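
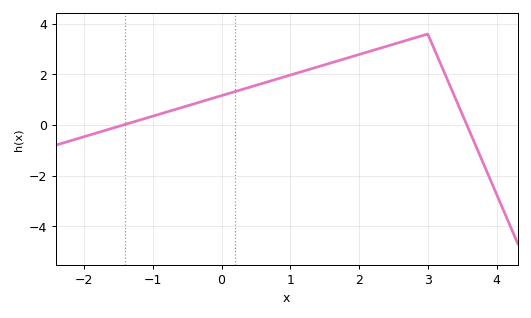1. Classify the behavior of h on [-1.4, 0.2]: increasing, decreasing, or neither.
increasing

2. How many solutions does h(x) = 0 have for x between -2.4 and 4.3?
2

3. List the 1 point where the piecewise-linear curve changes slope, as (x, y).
(3, 3.6)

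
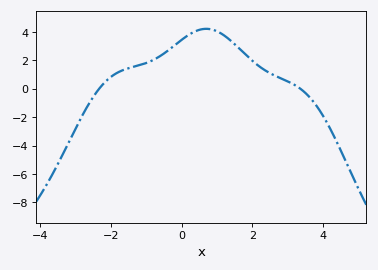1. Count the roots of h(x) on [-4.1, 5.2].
2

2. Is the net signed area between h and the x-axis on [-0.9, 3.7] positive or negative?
positive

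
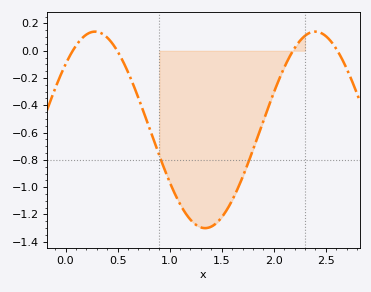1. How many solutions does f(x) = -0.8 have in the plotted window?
2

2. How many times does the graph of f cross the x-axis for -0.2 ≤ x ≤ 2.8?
4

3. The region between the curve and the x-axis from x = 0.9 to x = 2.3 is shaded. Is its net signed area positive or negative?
negative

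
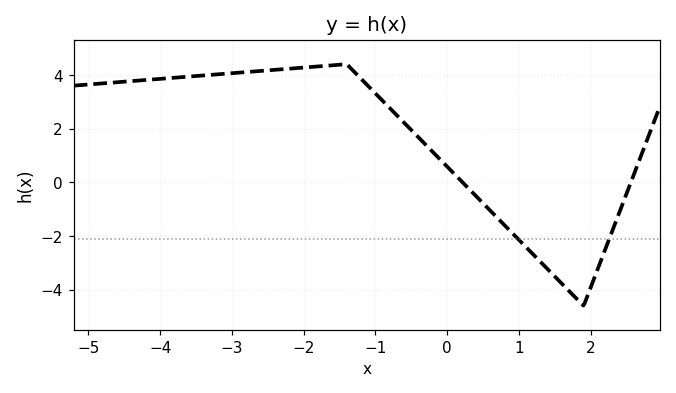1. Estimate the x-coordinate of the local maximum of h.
-1.4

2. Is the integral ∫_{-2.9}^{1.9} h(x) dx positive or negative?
positive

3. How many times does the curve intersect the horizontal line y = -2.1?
2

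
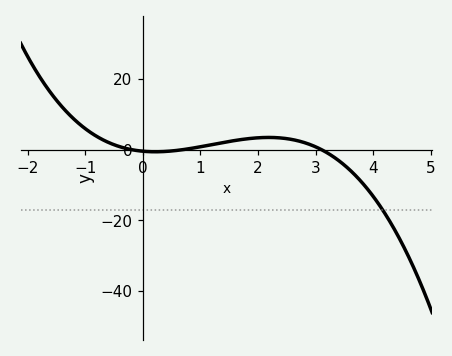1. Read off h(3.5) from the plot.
-4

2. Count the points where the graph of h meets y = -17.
1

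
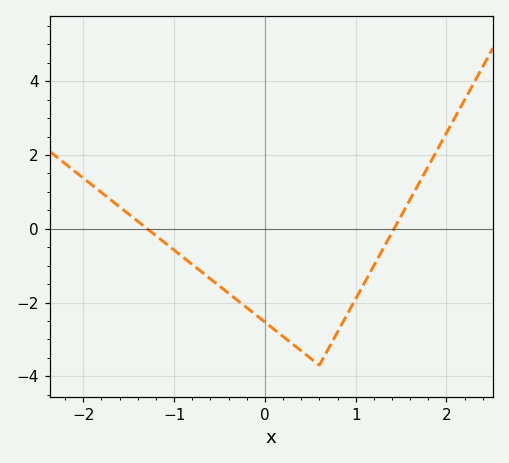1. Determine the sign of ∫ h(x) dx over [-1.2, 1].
negative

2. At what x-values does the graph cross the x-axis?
-1.3, 1.4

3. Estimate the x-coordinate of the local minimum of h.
0.6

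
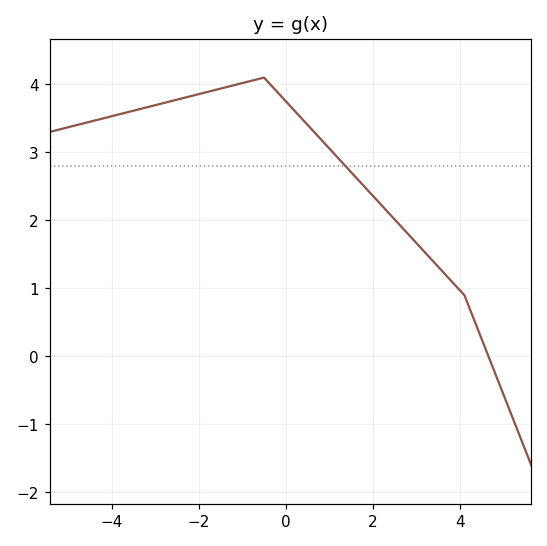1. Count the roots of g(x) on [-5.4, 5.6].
1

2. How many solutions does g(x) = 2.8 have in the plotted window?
1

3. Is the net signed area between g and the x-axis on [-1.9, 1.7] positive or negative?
positive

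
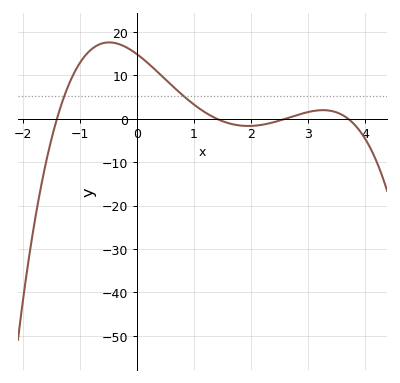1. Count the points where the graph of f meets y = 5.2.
2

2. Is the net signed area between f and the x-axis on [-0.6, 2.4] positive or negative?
positive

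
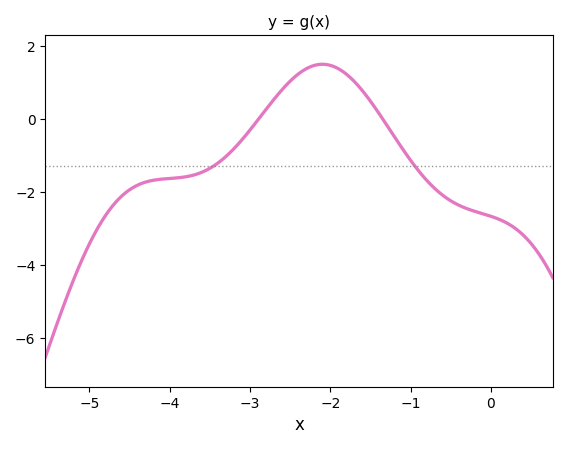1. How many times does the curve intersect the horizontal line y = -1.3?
2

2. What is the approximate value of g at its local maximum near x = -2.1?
1.4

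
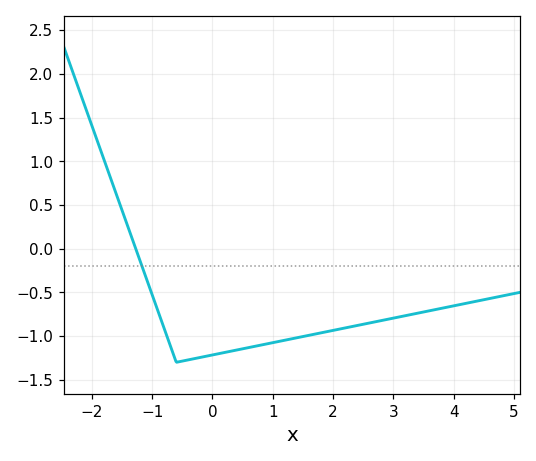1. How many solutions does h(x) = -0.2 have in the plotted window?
1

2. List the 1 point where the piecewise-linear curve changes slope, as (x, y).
(-0.6, -1.3)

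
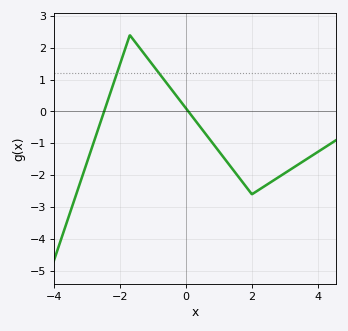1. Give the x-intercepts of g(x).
-2.48, 0.076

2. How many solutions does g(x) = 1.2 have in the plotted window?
2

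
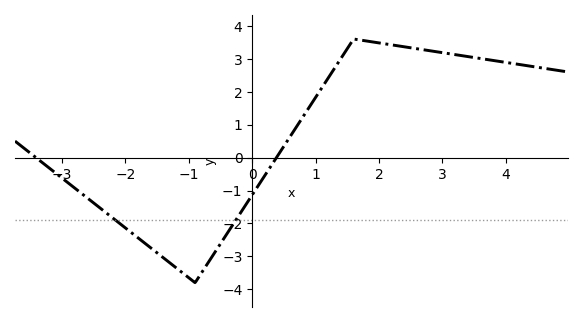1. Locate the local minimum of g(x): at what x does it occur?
-1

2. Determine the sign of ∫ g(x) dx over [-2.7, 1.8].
negative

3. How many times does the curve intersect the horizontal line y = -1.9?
2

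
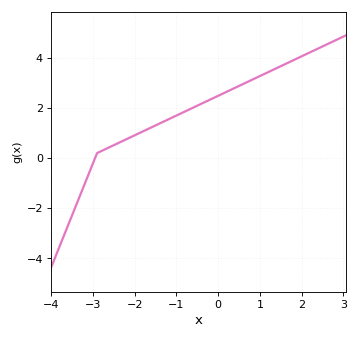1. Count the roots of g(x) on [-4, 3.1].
1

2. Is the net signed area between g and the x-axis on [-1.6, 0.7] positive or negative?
positive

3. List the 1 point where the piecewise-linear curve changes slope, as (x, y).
(-2.9, 0.2)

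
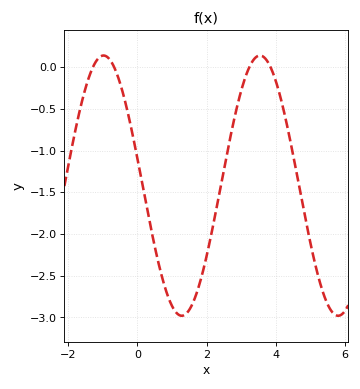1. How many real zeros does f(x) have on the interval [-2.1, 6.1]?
4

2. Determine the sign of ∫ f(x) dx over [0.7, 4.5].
negative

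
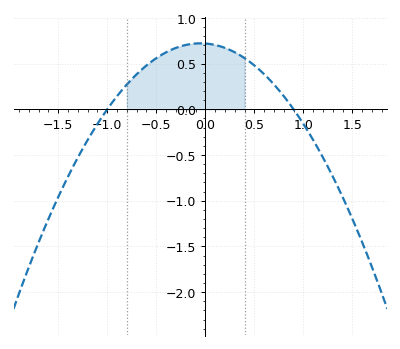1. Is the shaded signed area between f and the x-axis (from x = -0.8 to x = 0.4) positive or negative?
positive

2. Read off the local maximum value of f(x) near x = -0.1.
0.7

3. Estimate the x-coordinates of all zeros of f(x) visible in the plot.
-1, 0.9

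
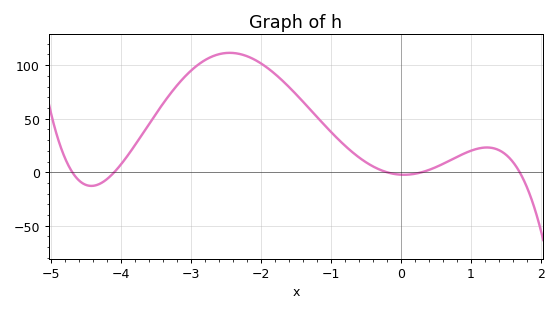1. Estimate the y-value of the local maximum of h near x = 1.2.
23.1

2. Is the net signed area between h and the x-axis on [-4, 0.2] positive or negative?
positive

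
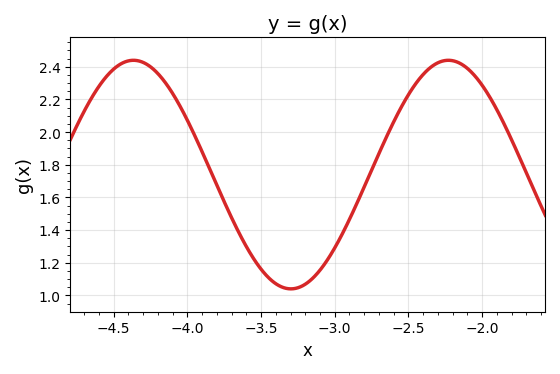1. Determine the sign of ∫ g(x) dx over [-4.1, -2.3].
positive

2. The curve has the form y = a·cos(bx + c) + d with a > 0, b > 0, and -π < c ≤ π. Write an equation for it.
y = 0.7cos(2.9x + 0.27) + 1.74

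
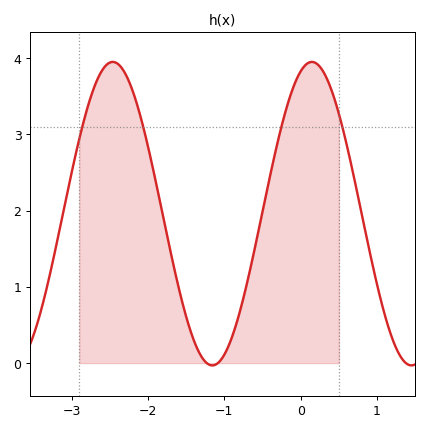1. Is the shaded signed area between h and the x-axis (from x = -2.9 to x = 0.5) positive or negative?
positive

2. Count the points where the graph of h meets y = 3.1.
4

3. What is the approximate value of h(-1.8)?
1.9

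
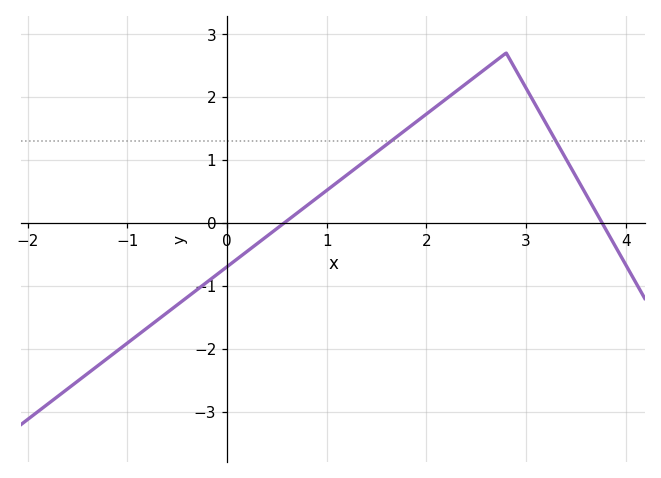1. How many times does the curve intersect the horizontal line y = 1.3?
2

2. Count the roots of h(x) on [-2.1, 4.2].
2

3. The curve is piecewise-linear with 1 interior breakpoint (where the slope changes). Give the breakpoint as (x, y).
(2.8, 2.7)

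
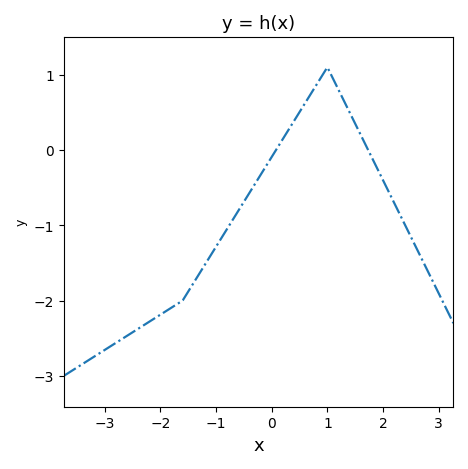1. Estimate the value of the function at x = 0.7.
0.7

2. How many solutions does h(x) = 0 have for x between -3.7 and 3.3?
2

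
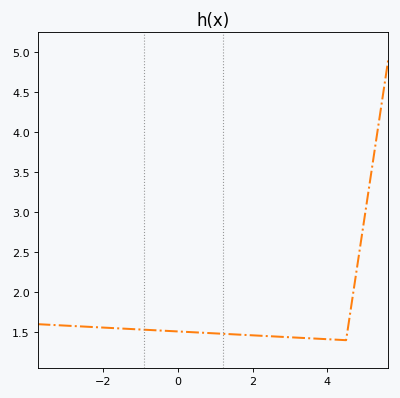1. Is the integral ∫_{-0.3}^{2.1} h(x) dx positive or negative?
positive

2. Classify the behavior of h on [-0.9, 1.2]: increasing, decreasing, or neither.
decreasing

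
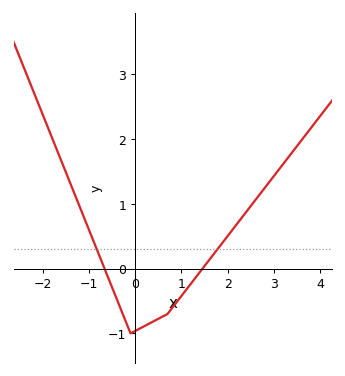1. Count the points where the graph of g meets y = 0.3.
2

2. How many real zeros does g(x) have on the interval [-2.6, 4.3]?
2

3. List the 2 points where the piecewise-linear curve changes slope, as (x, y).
(-0.1, -1); (0.7, -0.7)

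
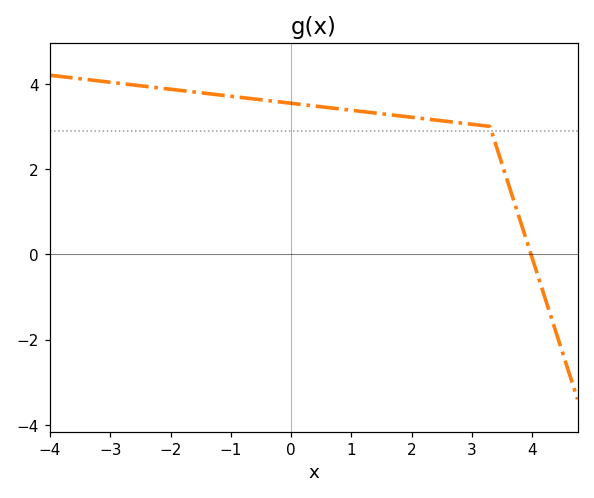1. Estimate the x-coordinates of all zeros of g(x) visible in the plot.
4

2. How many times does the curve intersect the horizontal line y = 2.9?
1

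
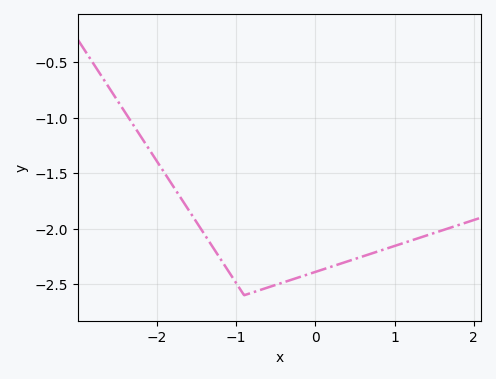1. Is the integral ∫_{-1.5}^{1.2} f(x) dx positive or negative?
negative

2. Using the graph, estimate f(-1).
-2.5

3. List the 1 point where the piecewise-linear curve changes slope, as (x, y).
(-0.9, -2.6)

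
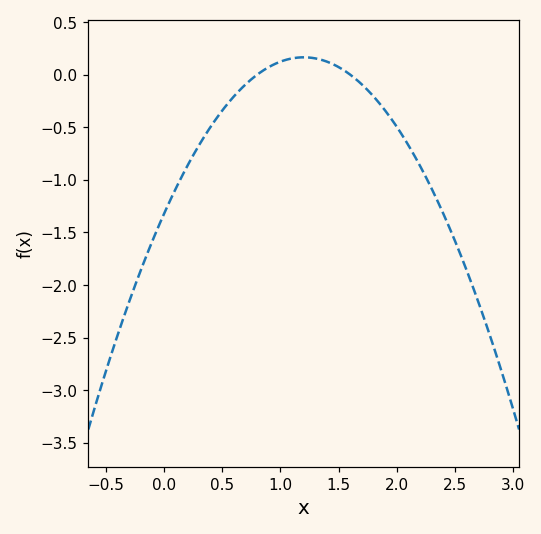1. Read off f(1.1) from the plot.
0.15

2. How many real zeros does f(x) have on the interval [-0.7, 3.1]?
2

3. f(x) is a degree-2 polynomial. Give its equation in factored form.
y = -1.03(x - 0.8)(x - 1.6)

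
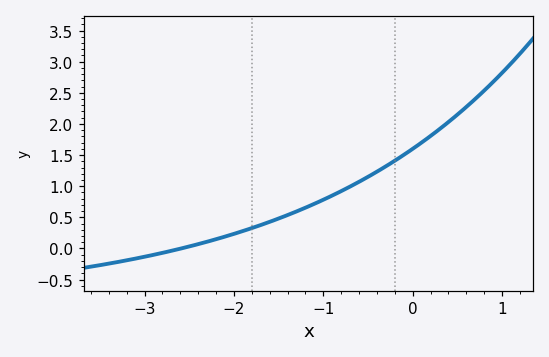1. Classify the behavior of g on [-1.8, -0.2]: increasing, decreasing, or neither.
increasing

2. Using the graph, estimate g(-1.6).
0.45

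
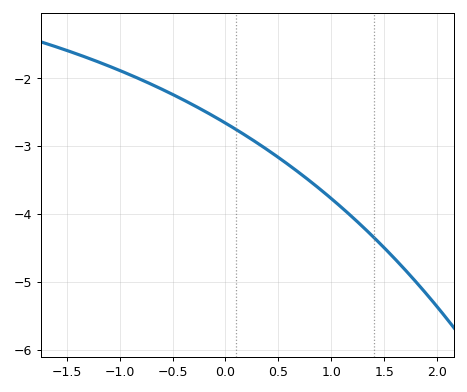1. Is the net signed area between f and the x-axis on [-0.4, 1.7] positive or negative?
negative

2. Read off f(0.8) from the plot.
-3.5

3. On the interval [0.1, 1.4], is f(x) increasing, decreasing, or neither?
decreasing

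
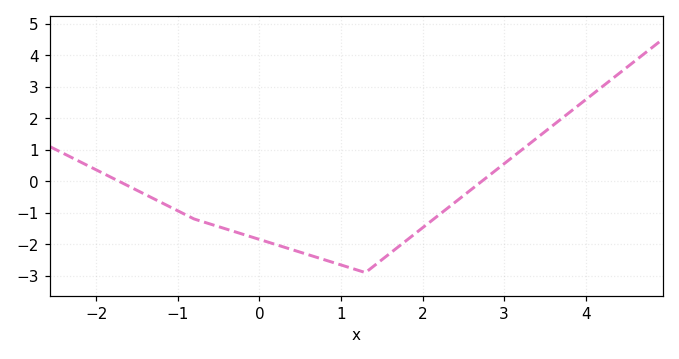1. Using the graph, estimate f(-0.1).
-1.8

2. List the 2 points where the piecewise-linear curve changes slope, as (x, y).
(-0.8, -1.2); (1.3, -2.9)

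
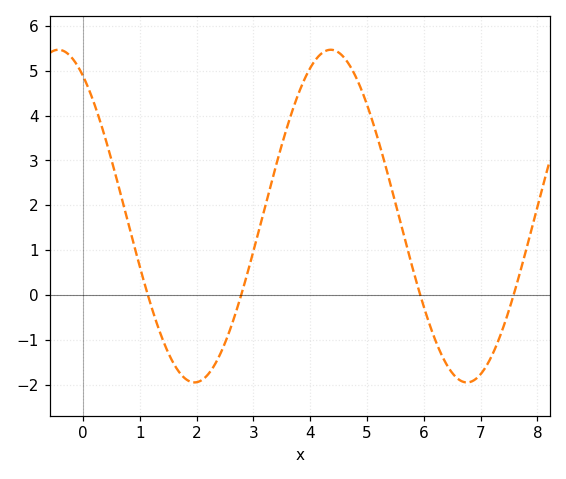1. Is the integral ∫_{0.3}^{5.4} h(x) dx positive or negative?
positive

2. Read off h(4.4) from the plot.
5.5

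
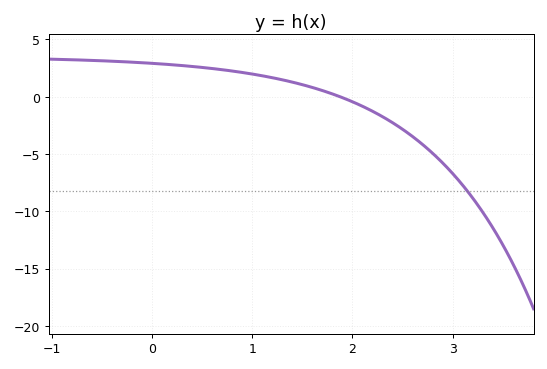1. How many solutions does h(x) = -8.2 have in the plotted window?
1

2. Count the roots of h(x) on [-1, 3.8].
1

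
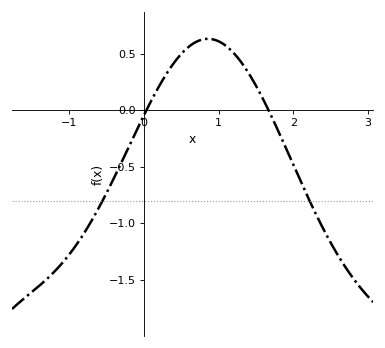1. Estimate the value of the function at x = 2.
-0.484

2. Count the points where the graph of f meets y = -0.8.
2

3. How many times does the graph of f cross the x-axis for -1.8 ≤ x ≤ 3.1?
2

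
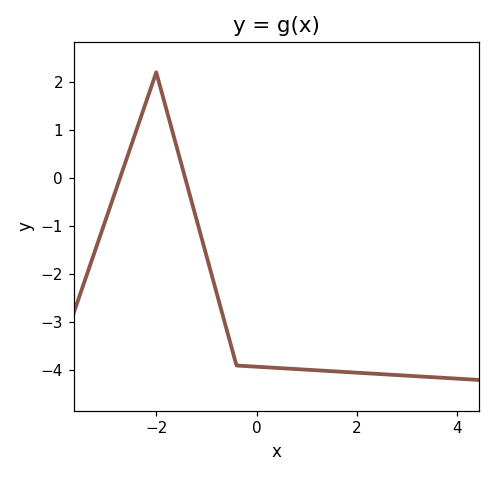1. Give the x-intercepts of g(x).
-2.72, -1.42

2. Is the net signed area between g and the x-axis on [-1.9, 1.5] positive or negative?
negative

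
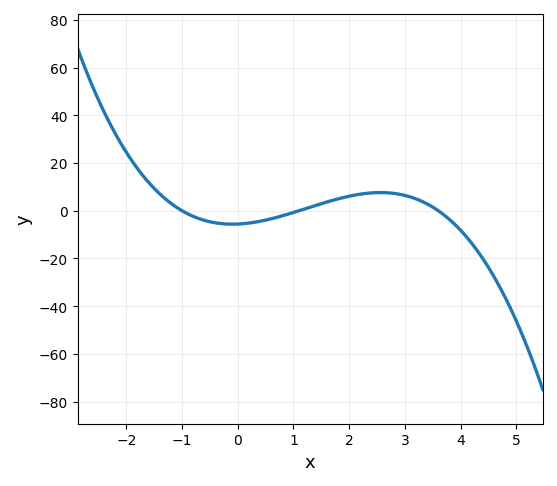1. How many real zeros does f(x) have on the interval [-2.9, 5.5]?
3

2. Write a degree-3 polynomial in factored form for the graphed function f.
y = -1.41(x + 1)(x - 1.1)(x - 3.6)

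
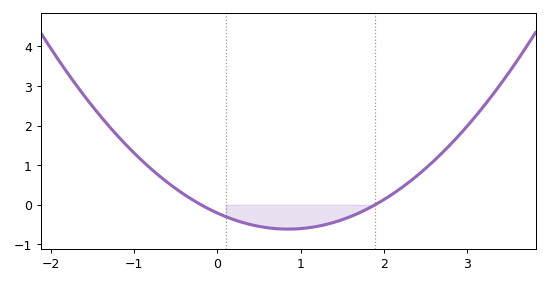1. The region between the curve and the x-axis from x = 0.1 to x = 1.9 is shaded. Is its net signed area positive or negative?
negative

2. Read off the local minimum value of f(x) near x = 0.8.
-0.6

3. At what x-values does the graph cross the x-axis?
-0.2, 1.9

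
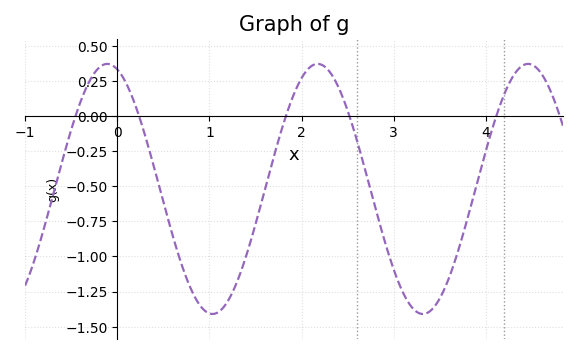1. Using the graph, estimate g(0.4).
-0.369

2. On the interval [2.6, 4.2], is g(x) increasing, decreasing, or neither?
neither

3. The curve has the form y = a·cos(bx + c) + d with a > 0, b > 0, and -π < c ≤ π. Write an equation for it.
y = 0.89cos(2.75x + 0.3) - 0.52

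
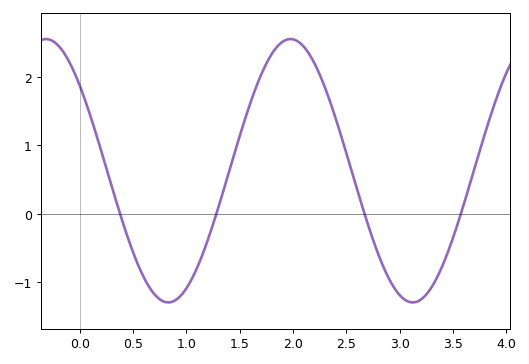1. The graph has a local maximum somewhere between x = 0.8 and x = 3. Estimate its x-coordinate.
2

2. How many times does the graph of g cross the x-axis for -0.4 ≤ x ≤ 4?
4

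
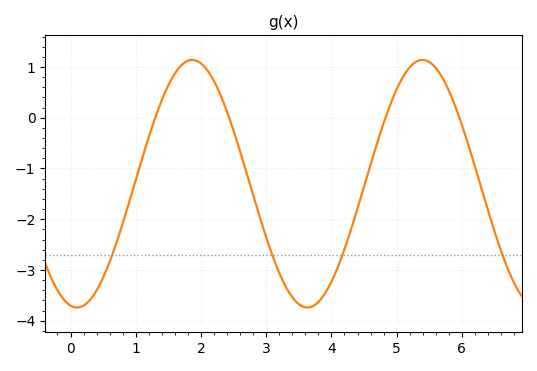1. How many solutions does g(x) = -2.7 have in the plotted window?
4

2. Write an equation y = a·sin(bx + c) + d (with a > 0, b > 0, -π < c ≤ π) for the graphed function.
y = 2.44sin(1.8x - 1.8) - 1.3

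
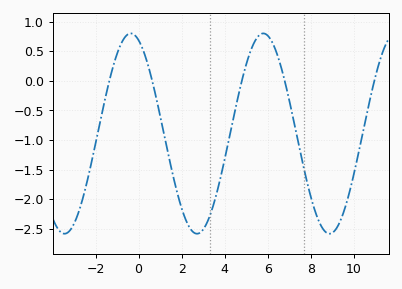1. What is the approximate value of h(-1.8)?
-0.715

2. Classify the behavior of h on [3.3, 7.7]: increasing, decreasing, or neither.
neither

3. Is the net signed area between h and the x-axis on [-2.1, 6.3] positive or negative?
negative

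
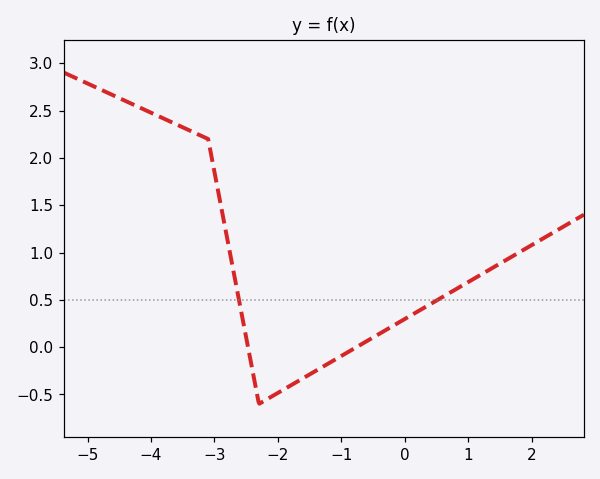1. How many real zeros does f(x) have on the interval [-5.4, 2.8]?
2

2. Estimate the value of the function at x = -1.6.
-0.327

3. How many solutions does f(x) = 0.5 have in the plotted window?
2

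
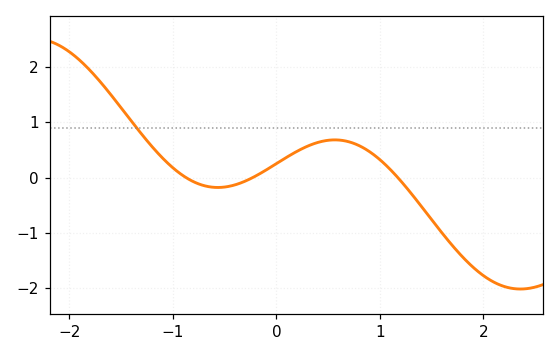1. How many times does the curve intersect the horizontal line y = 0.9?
1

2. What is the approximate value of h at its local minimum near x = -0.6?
-0.179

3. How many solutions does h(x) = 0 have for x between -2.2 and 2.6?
3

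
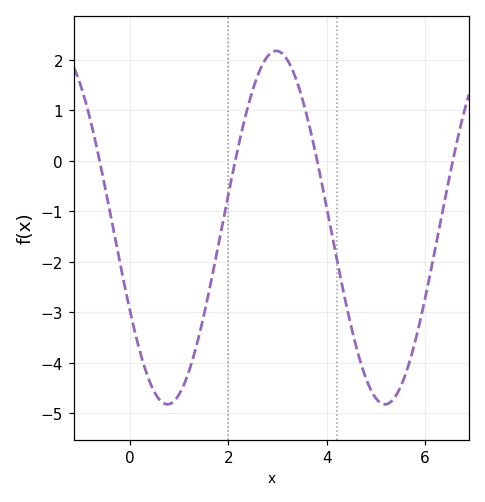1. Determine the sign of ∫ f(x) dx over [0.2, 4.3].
negative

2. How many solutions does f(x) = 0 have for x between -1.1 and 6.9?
4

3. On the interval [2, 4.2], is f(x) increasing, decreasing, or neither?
neither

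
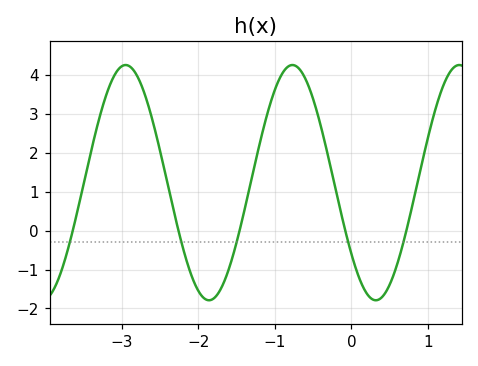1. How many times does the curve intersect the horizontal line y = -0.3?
5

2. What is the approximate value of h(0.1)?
-1.2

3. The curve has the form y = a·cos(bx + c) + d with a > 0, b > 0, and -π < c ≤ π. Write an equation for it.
y = 3.02cos(2.9x + 2.2) + 1.23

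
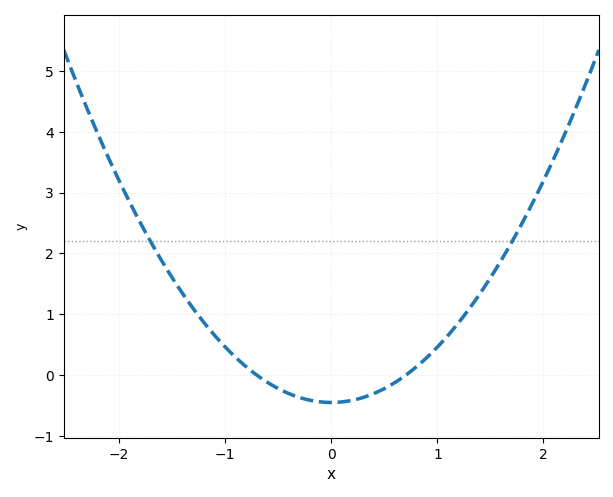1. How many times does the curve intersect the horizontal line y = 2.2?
2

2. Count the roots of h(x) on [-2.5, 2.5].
2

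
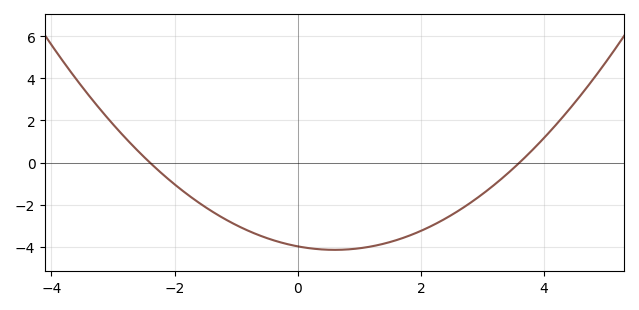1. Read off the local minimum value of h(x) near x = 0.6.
-4.2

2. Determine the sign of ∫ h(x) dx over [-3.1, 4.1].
negative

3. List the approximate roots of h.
-2.4, 3.6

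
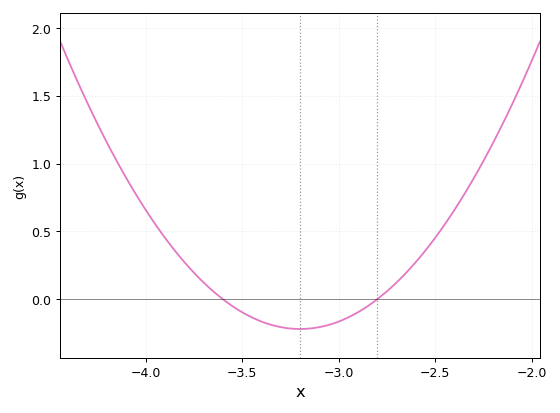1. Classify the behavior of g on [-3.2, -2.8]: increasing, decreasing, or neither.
increasing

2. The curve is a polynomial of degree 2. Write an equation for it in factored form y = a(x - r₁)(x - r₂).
y = 1.37(x + 3.6)(x + 2.8)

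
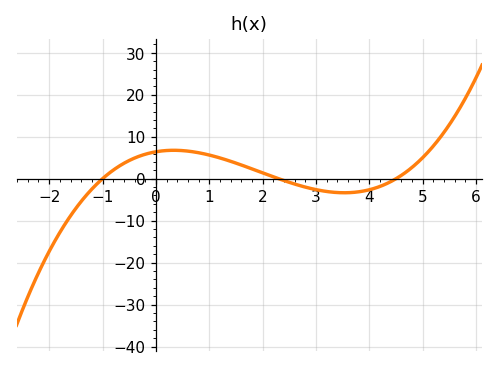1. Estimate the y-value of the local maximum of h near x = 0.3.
7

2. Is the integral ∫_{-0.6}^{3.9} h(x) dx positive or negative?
positive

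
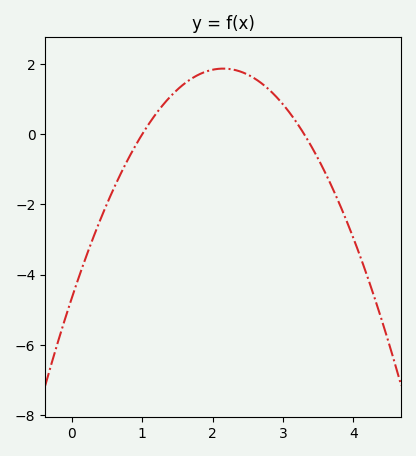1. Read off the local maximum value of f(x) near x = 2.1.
1.86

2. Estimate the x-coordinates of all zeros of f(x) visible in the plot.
1, 3.3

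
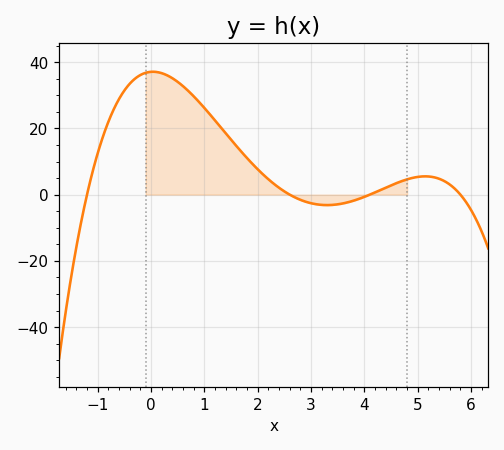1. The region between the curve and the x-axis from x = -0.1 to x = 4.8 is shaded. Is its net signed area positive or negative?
positive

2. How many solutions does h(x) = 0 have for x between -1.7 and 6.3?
4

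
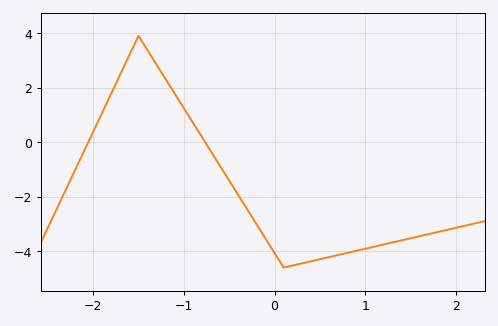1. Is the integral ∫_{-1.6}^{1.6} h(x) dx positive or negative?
negative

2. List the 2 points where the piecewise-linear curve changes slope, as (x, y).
(-1.5, 3.9); (0.1, -4.6)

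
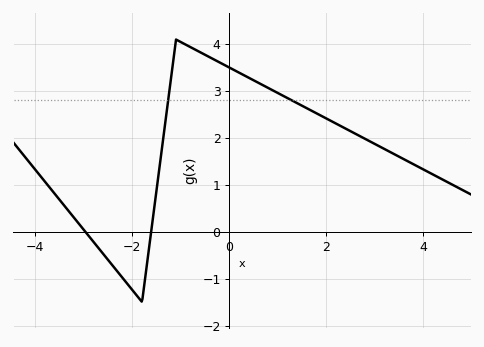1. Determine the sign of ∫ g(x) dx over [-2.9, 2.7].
positive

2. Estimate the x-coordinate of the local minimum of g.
-1.8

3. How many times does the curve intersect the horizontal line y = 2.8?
2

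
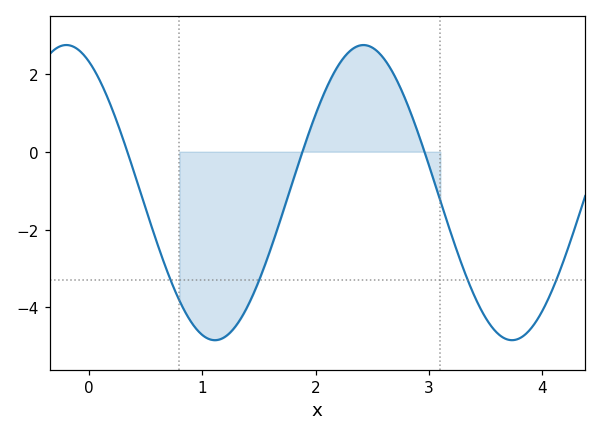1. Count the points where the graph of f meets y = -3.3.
4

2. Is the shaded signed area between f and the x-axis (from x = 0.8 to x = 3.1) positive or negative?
negative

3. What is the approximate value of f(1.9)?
0.131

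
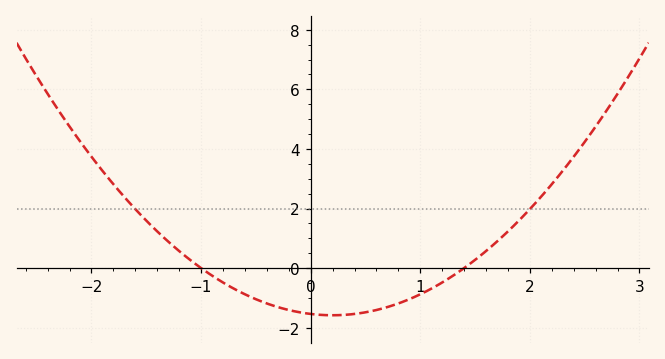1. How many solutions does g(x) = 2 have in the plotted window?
2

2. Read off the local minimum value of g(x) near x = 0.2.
-1.58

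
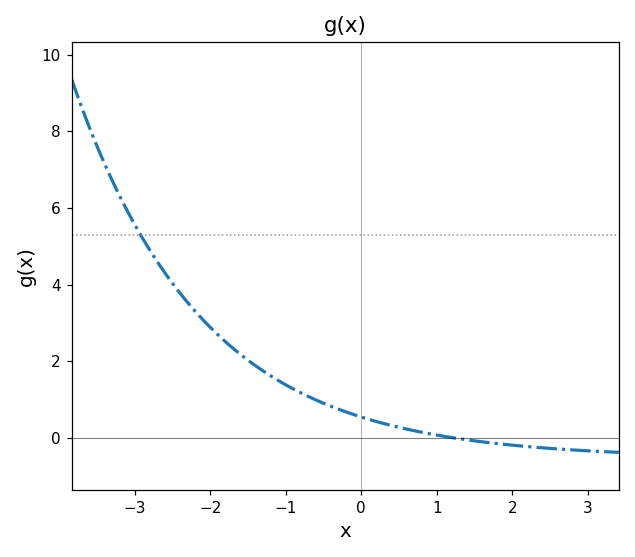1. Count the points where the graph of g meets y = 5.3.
1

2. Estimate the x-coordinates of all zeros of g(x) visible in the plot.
1.2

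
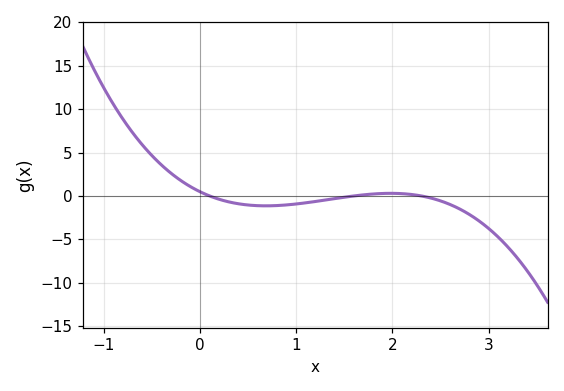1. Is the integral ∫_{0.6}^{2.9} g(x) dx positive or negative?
negative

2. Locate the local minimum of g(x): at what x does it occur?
0.7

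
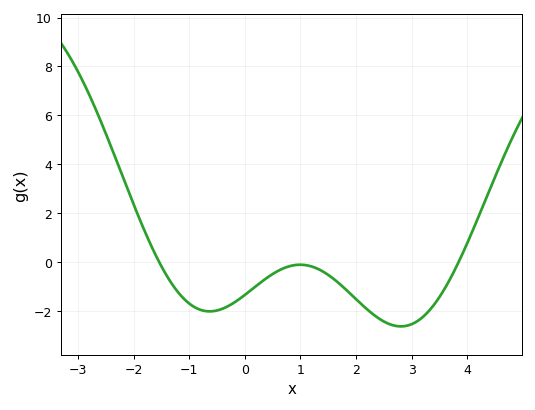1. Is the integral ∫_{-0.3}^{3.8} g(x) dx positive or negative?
negative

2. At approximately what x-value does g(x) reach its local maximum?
1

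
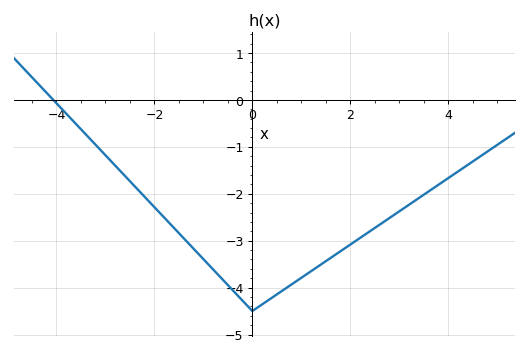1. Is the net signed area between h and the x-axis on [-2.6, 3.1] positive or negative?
negative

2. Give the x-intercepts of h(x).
-4.06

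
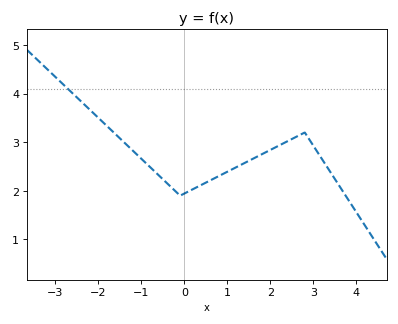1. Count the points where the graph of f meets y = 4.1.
1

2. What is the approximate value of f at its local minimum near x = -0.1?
1.9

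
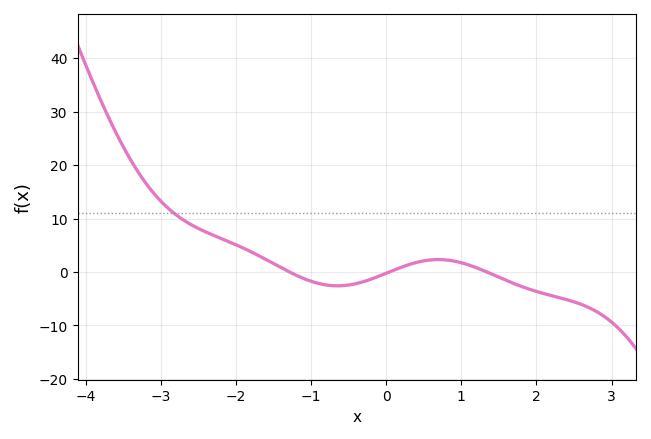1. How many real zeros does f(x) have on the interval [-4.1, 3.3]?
3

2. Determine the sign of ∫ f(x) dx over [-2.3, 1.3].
positive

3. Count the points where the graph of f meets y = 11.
1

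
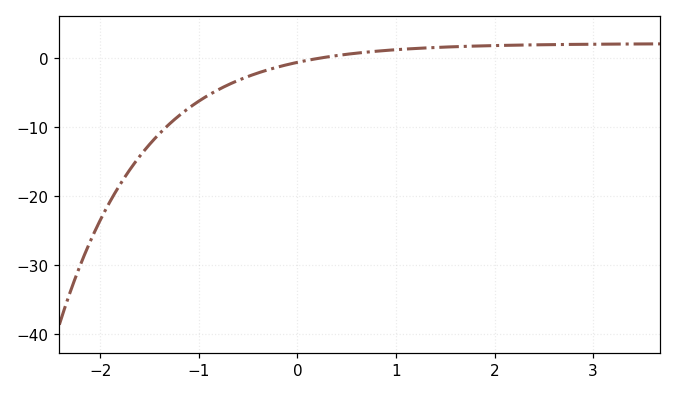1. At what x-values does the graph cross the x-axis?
0.24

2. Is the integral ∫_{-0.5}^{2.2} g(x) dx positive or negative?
positive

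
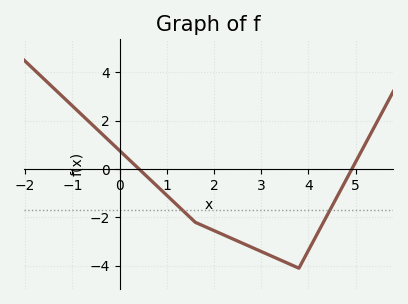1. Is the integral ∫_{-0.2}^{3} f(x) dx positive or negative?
negative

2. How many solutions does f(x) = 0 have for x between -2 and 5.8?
2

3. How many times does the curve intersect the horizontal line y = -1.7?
2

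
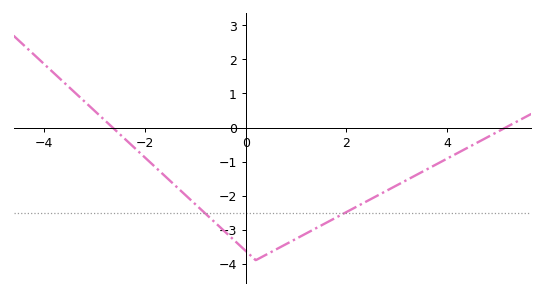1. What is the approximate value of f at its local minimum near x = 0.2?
-3.9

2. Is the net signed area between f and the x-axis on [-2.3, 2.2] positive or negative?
negative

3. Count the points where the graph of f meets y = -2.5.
2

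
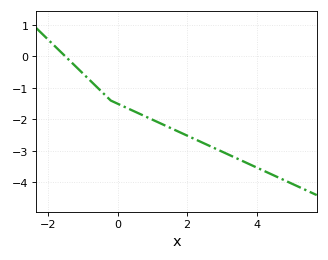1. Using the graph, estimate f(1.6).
-2.31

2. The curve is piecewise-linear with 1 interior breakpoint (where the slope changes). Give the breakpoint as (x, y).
(-0.2, -1.4)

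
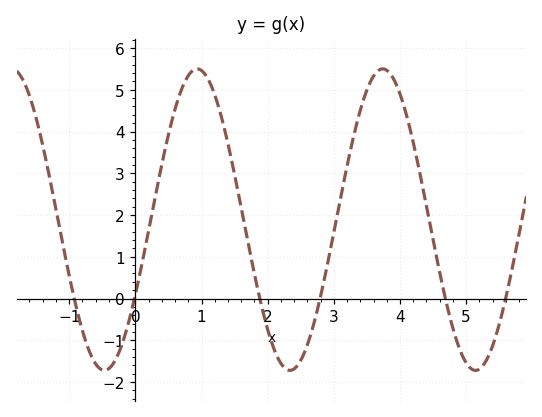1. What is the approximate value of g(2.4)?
-1.68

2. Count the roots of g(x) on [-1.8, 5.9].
6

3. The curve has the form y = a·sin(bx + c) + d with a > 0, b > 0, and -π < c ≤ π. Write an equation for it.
y = 3.61sin(2.24x - 0.522) + 1.89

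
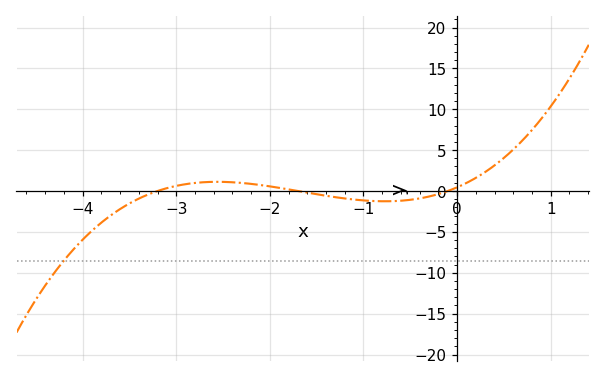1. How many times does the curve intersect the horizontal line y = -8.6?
1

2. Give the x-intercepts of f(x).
-3.2, -1.7, -0.1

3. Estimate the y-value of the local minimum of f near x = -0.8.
-1.26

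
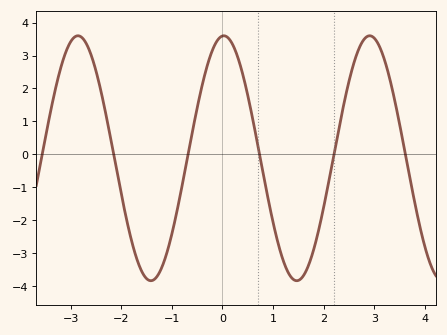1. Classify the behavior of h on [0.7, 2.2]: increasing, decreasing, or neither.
neither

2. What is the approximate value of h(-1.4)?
-3.8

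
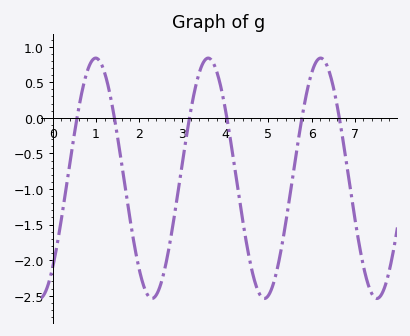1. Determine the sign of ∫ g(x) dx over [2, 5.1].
negative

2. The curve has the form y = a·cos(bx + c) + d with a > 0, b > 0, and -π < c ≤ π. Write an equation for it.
y = 1.69cos(2.4x - 2.4) - 0.85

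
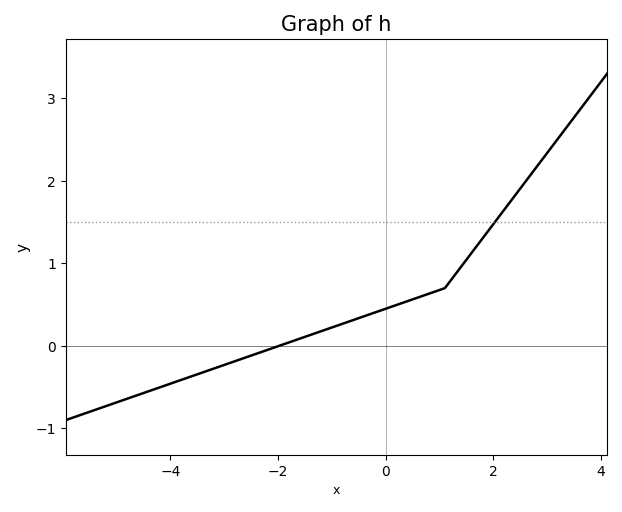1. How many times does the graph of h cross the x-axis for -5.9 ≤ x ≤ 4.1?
1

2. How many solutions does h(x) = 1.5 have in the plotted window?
1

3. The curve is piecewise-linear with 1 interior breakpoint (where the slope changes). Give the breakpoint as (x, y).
(1.1, 0.7)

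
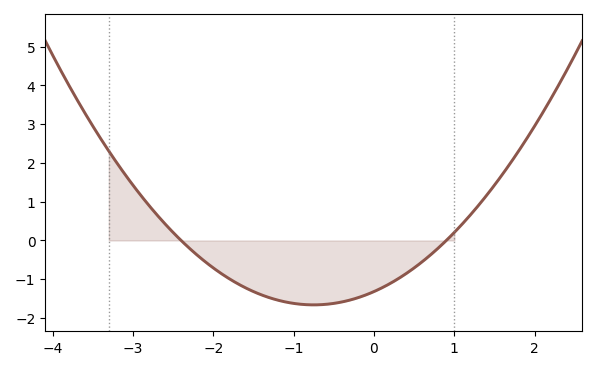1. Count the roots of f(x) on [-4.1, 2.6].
2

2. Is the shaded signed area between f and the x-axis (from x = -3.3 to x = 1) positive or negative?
negative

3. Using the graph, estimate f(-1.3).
-1.5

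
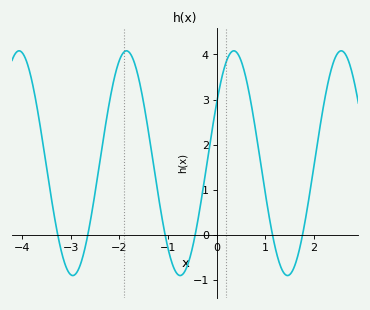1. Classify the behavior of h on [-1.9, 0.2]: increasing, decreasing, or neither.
neither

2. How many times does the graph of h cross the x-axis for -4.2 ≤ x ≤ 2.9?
6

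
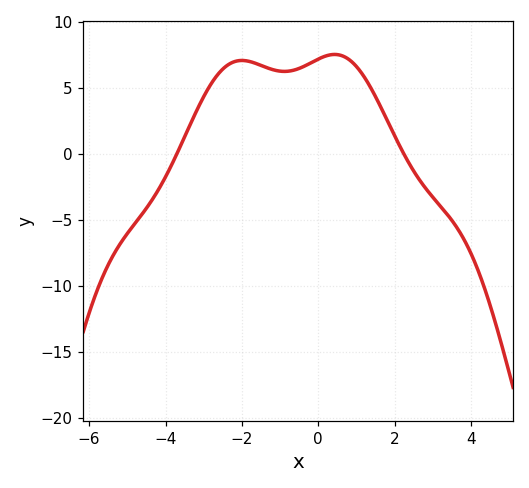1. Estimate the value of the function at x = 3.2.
-3.94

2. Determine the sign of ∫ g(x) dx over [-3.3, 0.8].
positive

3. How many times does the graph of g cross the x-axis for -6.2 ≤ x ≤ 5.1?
2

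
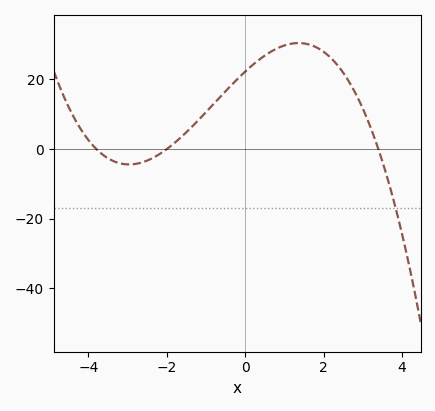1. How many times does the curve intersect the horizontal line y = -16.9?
1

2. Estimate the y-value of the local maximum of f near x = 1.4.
30.4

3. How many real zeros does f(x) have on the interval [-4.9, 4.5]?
3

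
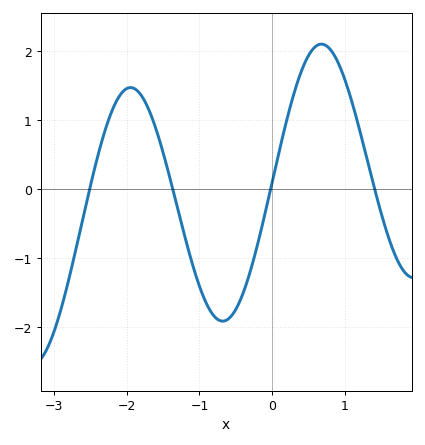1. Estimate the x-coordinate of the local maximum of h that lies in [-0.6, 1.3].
0.7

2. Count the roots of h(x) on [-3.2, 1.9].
4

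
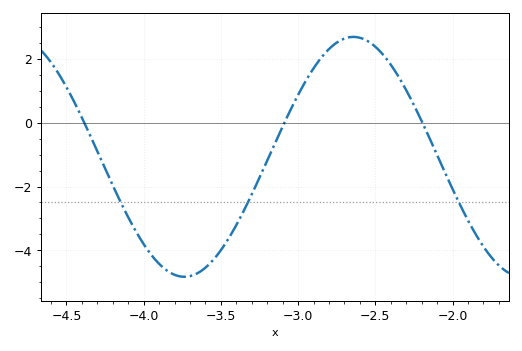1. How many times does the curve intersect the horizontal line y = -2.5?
3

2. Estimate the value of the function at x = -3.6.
-4.54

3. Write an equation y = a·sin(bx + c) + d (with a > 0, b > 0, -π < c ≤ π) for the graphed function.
y = 3.76sin(2.87x + 2.87) - 1.07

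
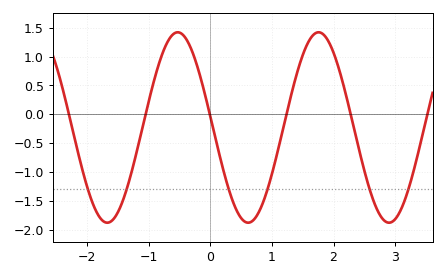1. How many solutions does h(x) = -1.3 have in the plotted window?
6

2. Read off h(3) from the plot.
-1.82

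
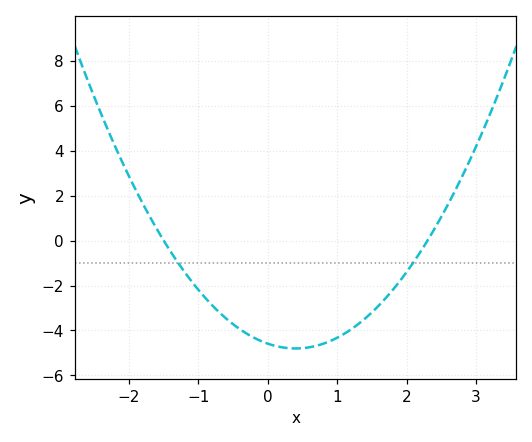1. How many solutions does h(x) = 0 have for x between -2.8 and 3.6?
2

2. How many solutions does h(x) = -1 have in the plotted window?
2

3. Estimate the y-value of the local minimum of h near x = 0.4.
-4.8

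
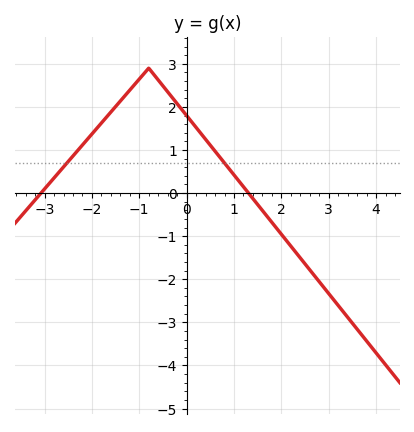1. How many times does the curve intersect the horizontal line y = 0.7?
2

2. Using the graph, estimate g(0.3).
1.4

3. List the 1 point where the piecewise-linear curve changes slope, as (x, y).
(-0.8, 2.9)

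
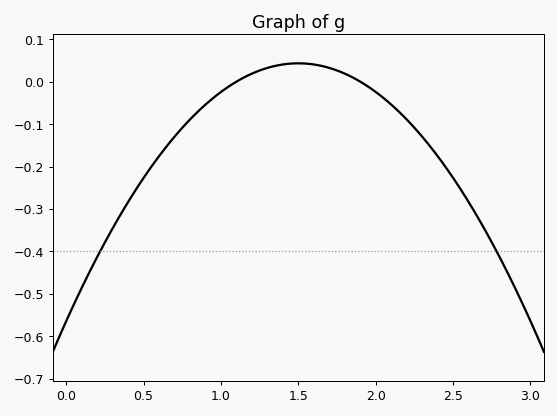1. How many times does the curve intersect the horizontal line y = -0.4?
2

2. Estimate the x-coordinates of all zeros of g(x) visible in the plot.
1.1, 1.9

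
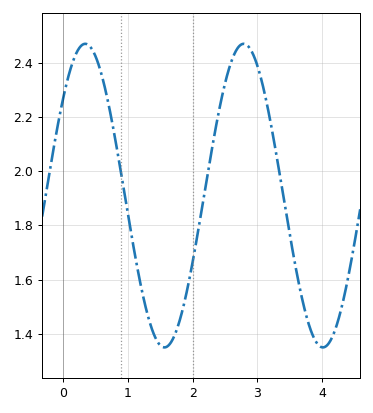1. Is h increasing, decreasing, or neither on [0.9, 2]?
neither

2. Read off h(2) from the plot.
1.66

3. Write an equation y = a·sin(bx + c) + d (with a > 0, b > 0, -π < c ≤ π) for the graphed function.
y = 0.56sin(2.6x + 0.69) + 1.91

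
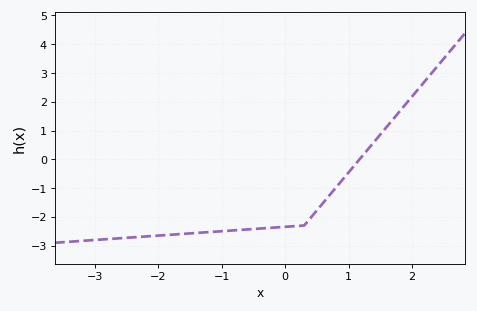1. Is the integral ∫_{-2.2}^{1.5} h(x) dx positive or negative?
negative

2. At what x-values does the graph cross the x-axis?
1.2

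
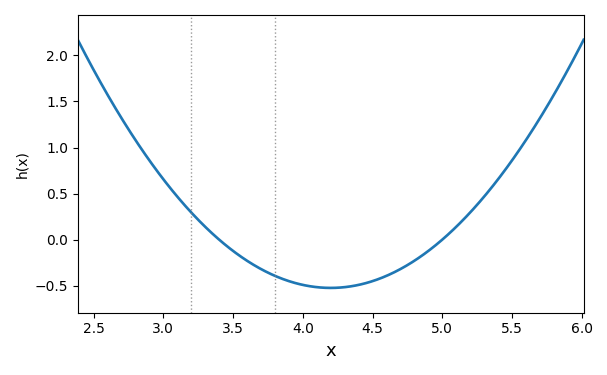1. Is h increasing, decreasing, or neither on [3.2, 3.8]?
decreasing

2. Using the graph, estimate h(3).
0.656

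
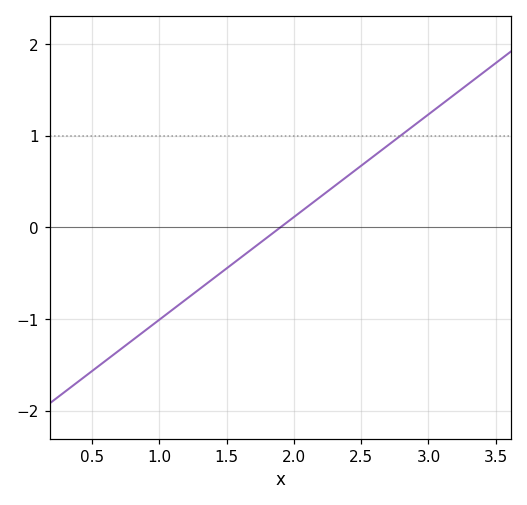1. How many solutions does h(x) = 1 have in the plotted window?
1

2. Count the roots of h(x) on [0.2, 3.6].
1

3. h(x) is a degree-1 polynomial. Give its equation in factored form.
y = 1.12(x - 1.9)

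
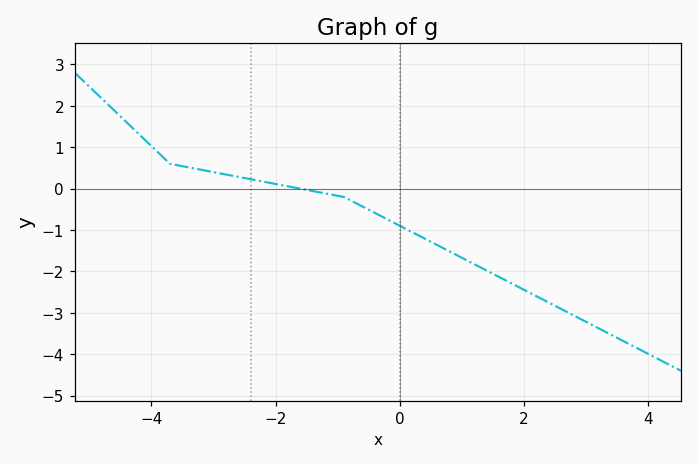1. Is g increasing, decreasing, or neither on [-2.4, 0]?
decreasing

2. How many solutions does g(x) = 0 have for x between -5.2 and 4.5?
1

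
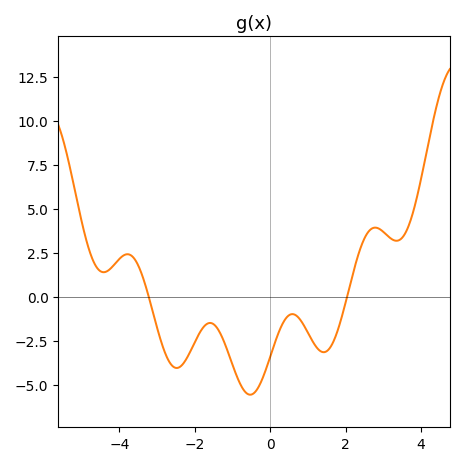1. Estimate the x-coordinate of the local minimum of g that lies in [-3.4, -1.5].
-2.4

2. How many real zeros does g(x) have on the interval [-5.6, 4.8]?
2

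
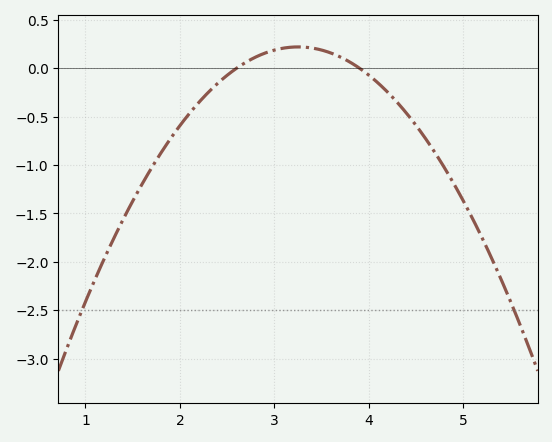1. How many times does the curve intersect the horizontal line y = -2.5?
2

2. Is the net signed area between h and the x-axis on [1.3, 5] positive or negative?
negative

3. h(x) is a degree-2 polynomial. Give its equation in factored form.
y = -0.52(x - 2.6)(x - 3.9)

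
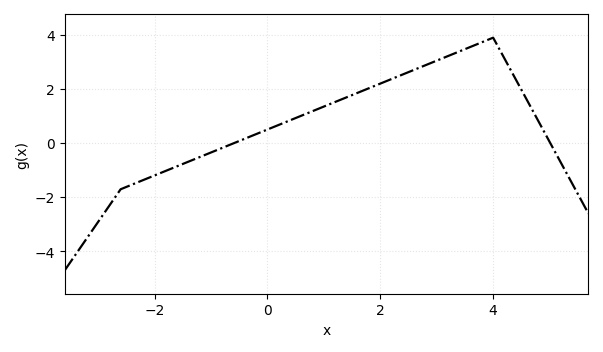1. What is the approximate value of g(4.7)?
1.2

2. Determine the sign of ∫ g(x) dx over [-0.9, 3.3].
positive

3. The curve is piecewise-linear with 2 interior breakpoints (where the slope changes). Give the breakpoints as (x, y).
(-2.6, -1.7); (4, 3.9)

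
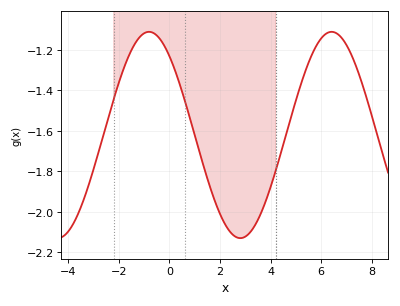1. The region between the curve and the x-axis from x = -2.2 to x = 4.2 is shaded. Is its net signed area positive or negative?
negative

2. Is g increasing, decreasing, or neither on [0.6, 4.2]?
neither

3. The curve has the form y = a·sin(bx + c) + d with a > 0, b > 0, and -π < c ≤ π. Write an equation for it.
y = 0.51sin(0.87x + 2.27) - 1.62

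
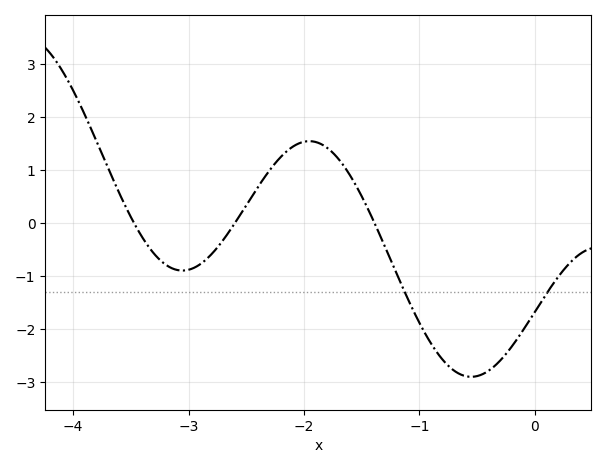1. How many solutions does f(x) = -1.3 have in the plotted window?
2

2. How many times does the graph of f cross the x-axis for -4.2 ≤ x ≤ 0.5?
3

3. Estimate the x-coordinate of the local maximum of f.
-1.95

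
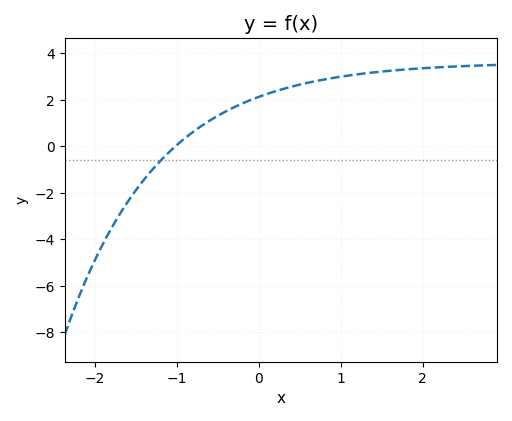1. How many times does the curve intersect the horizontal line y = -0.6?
1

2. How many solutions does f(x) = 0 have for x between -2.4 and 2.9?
1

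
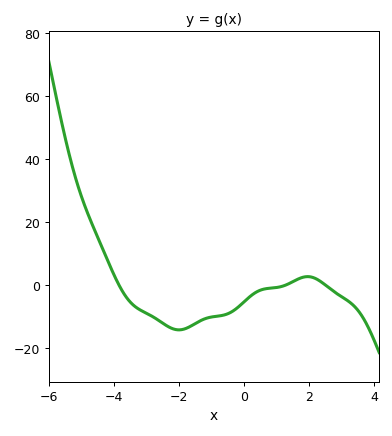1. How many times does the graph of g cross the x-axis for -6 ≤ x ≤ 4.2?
3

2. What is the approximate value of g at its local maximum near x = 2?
2.8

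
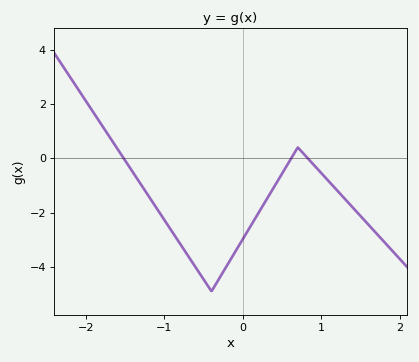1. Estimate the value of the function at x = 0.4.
-1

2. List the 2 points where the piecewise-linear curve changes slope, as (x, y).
(-0.4, -4.9); (0.7, 0.4)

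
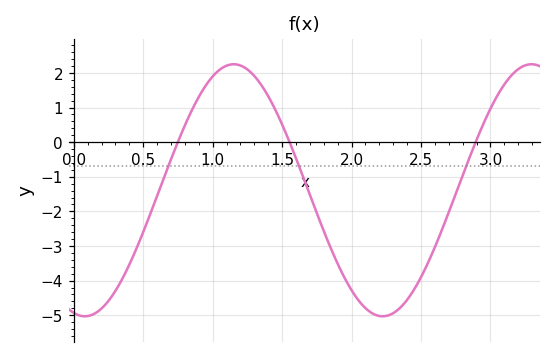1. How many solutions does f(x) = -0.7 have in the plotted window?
3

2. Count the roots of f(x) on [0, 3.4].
3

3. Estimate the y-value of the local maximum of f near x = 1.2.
2.25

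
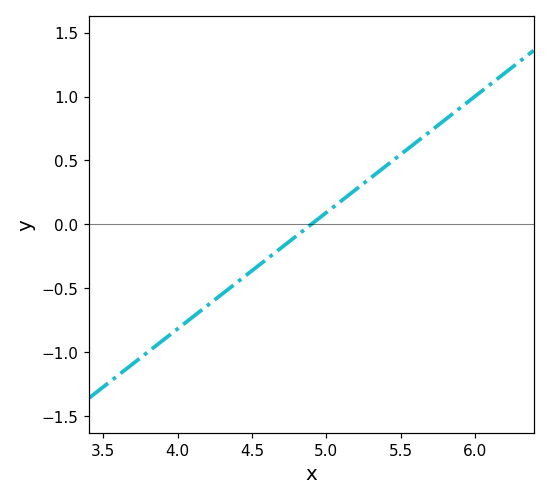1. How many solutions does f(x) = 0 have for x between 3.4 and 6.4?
1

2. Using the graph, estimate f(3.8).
-1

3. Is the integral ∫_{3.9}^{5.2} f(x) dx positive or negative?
negative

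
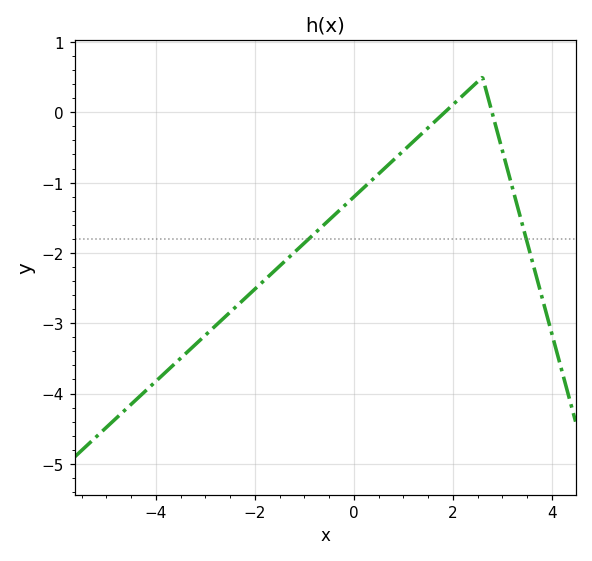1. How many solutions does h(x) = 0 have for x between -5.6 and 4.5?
2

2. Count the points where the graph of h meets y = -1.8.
2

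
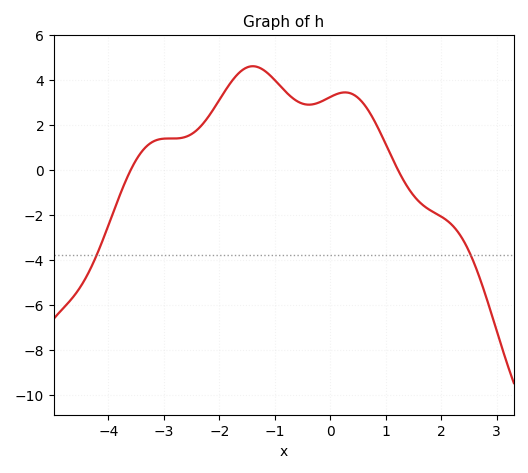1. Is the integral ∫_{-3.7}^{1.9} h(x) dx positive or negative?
positive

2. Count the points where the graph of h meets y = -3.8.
2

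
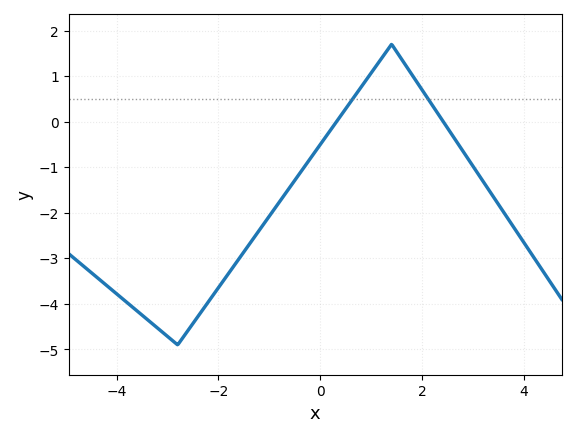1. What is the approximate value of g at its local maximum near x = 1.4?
1.7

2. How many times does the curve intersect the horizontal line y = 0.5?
2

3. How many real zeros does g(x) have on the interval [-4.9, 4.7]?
2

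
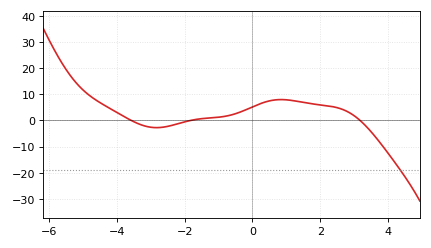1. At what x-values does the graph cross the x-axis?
-3.57, -1.83, 3.17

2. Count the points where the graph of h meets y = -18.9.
1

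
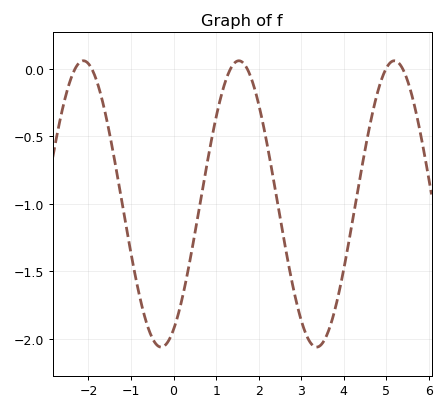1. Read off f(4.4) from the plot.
-0.773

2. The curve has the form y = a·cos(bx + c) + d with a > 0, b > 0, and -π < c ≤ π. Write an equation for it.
y = 1.06cos(1.72x - 2.64) - 1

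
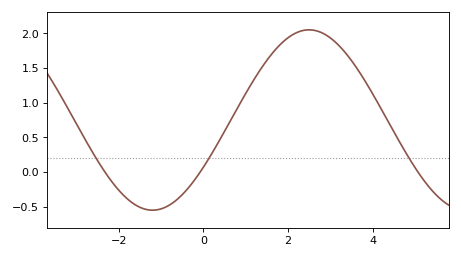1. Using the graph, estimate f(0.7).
0.81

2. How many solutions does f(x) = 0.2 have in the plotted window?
3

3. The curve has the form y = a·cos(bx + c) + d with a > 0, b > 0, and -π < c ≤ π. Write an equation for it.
y = 1.3cos(0.85x - 2.12) + 0.75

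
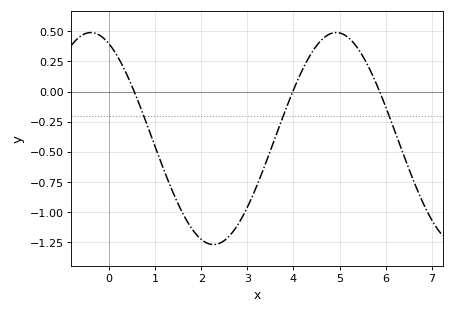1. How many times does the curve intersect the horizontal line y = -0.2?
3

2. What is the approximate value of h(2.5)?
-1.24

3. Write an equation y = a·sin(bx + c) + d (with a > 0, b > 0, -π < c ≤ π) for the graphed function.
y = 0.88sin(1.18x + 2.04) - 0.39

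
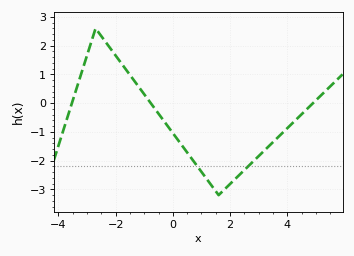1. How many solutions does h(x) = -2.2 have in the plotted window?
2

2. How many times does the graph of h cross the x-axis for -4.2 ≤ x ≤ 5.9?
3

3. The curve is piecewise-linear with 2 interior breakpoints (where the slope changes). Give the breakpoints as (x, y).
(-2.7, 2.6); (1.6, -3.2)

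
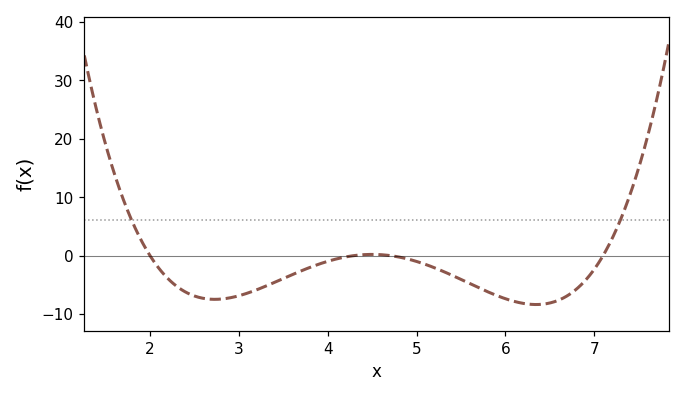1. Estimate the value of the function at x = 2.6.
-7.33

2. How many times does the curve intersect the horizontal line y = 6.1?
2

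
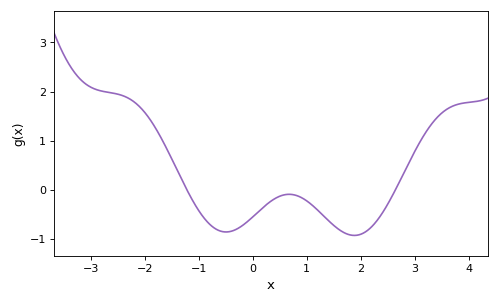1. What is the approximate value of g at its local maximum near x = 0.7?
-0.093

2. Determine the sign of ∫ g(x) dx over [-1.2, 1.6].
negative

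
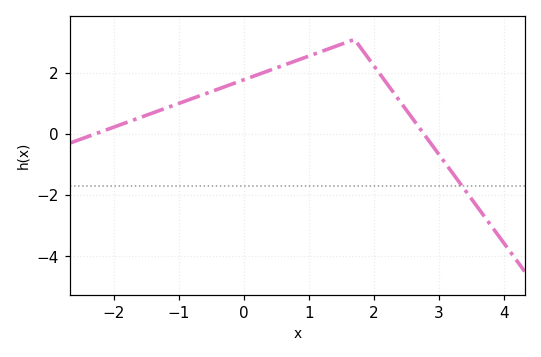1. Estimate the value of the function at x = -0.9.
1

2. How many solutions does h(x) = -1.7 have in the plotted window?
1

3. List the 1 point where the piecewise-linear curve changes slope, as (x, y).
(1.7, 3.1)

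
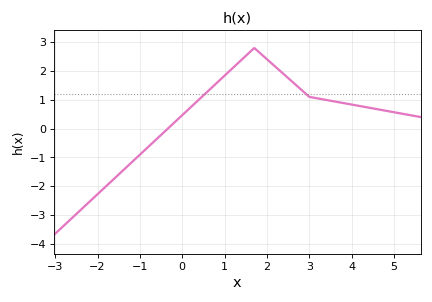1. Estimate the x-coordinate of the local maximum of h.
1.6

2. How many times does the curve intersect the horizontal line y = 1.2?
2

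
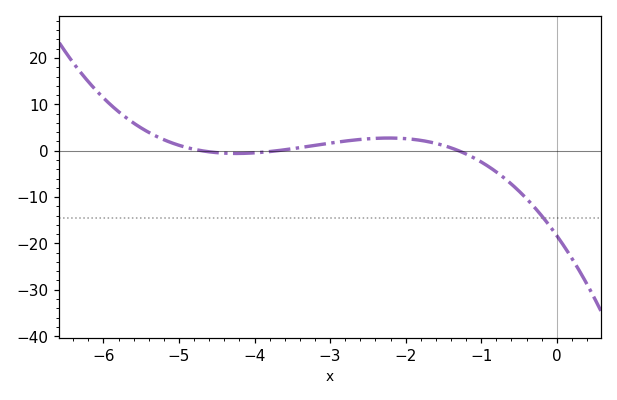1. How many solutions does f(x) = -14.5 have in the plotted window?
1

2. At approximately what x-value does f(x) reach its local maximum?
-2.23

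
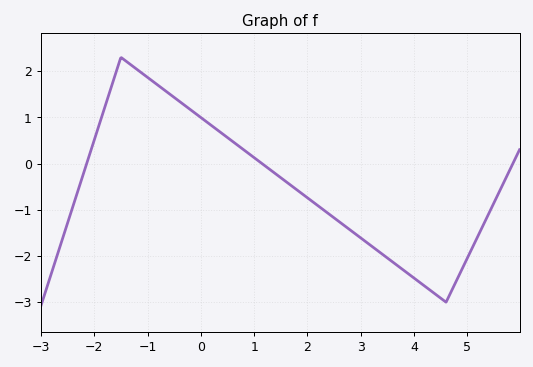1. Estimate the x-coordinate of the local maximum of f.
-1.6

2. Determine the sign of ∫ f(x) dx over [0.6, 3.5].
negative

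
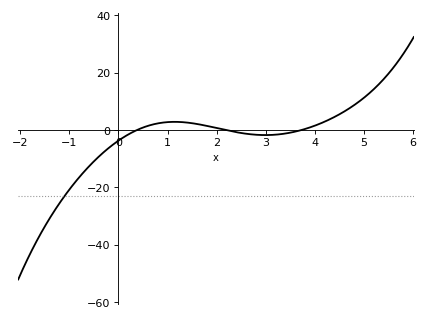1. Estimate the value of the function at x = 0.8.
2.31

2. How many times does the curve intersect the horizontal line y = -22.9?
1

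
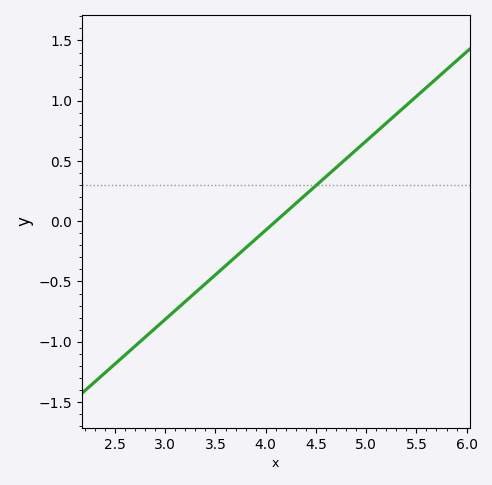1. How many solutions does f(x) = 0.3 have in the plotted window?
1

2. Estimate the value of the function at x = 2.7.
-1.04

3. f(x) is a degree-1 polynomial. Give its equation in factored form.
y = 0.74(x - 4.1)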